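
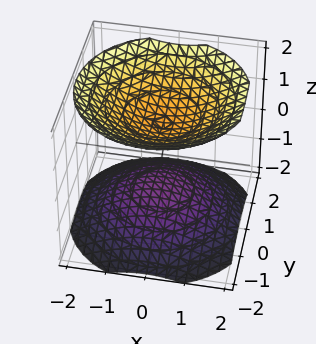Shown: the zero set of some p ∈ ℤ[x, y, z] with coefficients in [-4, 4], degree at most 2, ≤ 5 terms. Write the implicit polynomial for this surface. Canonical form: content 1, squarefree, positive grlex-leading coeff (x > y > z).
(a) I count 2 distinct pieces. They look like related sheets of one shape, so recover p as a whole.
(b) deg p = 2. No degree-1 surface has this shape.
(c) By symmetry, the z-axis is an axis of rotation, so x and y enter only as x² + y².
(d) Against the integer gridlines: it misses every integer gridline on the x-axis; no y-intercept at any integer in the box; among the integer gridlines, it crosses the z-axis at z ∈ {-1, 1}.
(e) Solving for integer coefficients yields p as stated.

2*x^2 + 2*y^2 - 3*z^2 + 3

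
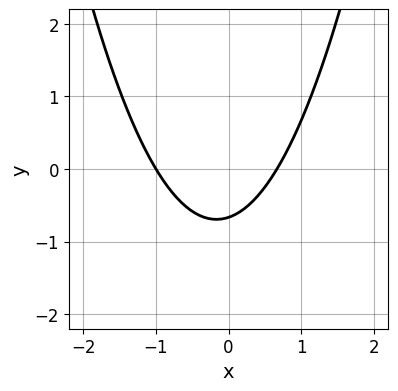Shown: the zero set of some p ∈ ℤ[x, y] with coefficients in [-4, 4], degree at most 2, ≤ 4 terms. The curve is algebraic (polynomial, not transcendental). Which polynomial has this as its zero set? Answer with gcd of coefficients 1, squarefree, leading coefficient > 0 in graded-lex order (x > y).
(a) The degree is 2 — the shape is more complex than any degree-1 curve.
(b) From the visible intercepts: one x-axis crossing is at x = -1.
(c) Assembling these constraints gives the stated polynomial.

3*x^2 + x - 3*y - 2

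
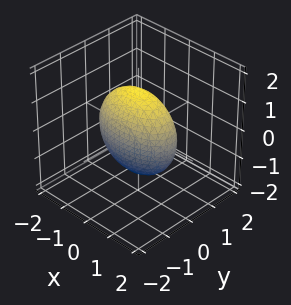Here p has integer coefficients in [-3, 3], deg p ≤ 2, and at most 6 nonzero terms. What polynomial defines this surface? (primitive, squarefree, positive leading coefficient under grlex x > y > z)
First, deg p = 2. A closed, bounded, convex surface; a quadric.
Next, symmetries: it's symmetric under z → −z, forcing even powers of z; the y ↦ −y reflection is a symmetry, so y appears only in even powers; the x ↦ −x reflection is a symmetry, so x appears only in even powers.
Finally, assembling these constraints gives the stated polynomial.

x^2 + 3*y^2 + z^2 - 2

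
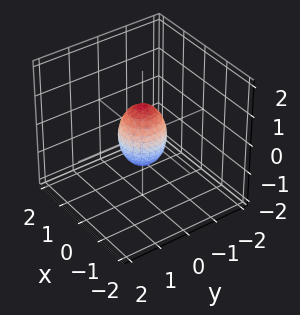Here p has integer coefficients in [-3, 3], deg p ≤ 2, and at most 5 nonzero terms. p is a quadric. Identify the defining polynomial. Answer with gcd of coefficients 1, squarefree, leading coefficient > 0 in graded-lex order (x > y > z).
2*x^2 + 2*y^2 + z^2 - 1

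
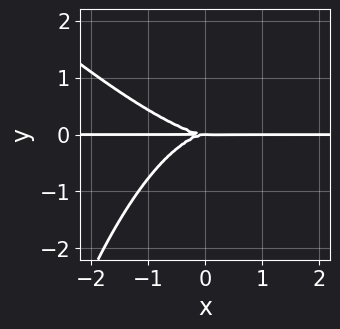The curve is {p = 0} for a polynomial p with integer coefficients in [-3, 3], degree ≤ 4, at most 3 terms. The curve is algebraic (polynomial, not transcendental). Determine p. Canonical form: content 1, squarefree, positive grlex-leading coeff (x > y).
x^3*y + x^2*y^2 + 3*y^3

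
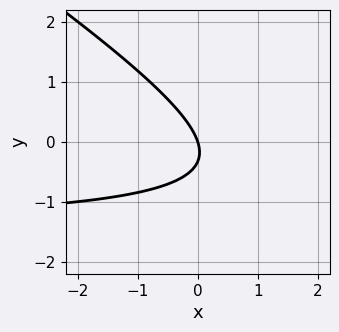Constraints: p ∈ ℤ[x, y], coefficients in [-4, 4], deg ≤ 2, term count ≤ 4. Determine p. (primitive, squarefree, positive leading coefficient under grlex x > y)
1. Degree: a generic line meets the curve in up to 2 points, so deg p = 2.
2. From the axis intercepts and sections: it meets the x-axis at x = 0 (among the integer gridlines); it crosses the y-axis at the gridline y = 0.
3. The integer polynomial consistent with all of this is the stated p.

2*x*y + 3*y^2 + 3*x + y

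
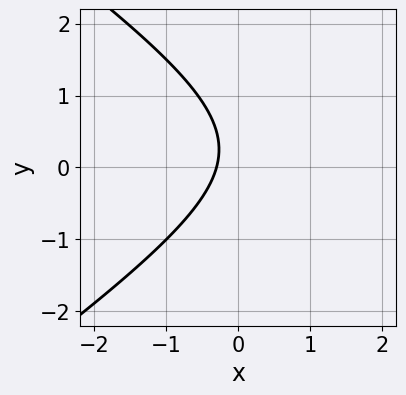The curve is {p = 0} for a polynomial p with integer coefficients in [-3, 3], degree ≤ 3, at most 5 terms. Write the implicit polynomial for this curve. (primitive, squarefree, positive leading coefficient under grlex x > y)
x^2 - 2*y^2 - 3*x + y - 1

First, deg p = 2.
Next, checking where it meets the axes: the curve avoids every integer y-axis point in the box.
Finally, assembling these constraints gives the stated polynomial.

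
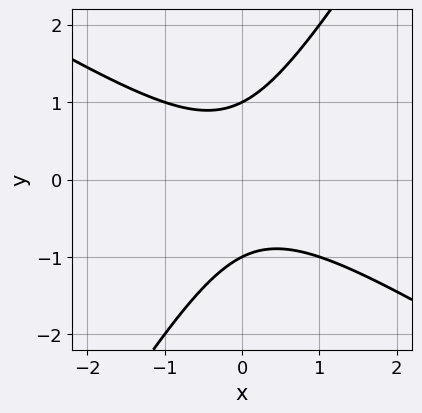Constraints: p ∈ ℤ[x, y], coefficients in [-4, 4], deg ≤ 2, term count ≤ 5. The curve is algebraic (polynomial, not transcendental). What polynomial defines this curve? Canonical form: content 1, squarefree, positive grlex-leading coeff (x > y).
x^2 + x*y - y^2 + 1

Degree: a generic line meets the curve in up to 2 points, so deg p = 2.
Against the integer gridlines: among the integer gridlines, it crosses the y-axis at y ∈ {-1, 1}; it misses every integer gridline on the x-axis.
Matching integer coefficients to the picture gives p.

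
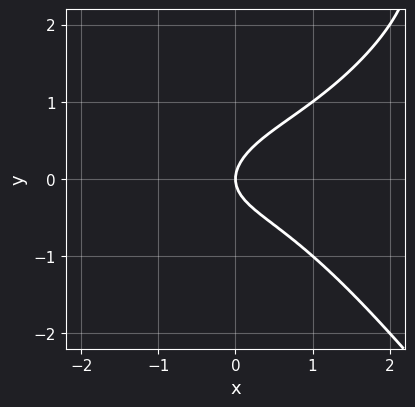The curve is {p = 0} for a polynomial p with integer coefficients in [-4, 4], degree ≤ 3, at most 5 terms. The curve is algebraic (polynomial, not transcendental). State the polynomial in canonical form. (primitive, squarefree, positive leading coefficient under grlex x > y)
1. Degree: no degree-2 curve has this shape, so deg p = 3.
2. Reading off the gridlines: it meets the x-axis at x = 0 (among the integer gridlines); one y-axis crossing is at y = 0.
3. Assembling these constraints gives the stated polynomial.

x^3 - x^2*y + y^3 - 3*y^2 + 2*x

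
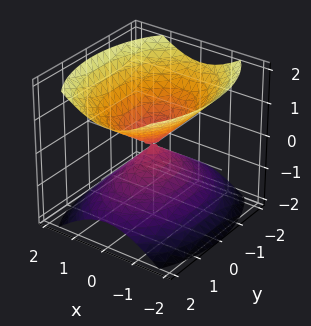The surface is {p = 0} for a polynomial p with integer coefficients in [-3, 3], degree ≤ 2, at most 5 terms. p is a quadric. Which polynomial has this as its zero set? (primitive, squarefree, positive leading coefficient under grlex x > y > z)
2*x^2 + y^2 - 2*z^2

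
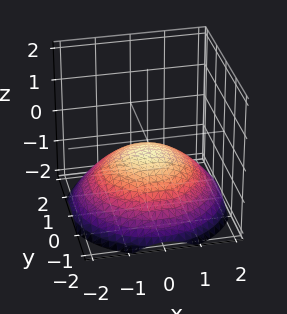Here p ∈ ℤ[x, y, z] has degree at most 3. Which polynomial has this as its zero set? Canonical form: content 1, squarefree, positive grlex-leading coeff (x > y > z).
The degree is 2 — a generic line meets the surface in up to 2 points.
Symmetries: every cross-section ⟂ z is a circle, so x, y appear only via x² + y².
Checking where it meets the axes: it misses every integer gridline on the y-axis; a circular section at z = -1 has radius between 1 and 2; it misses every integer gridline on the x-axis.
Together with the visible shape, these determine p as stated.

x^2 + y^2 + 3*z + 1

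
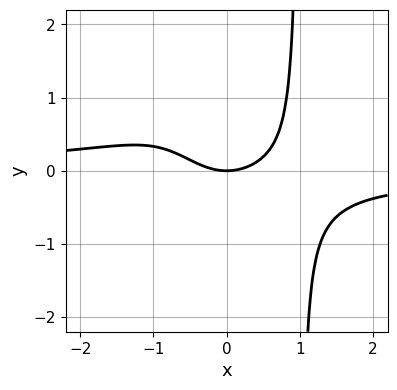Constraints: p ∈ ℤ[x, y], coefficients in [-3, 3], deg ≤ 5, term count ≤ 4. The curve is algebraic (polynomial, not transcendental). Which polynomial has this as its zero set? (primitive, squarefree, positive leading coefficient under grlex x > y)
3*x^3*y + 2*x^2 - 3*y

(a) The degree is 4 — a generic line meets the curve in up to 4 points.
(b) Reading off the gridlines: it meets the x-axis at x = 0 (among the integer gridlines); it meets the y-axis at y = 0 (among the integer gridlines).
(c) Together with the visible shape, these determine p as stated.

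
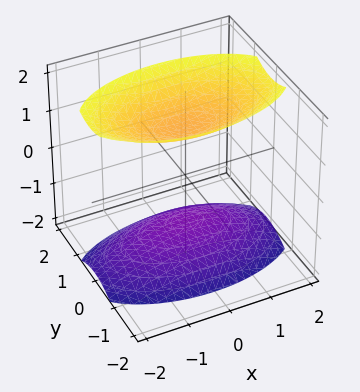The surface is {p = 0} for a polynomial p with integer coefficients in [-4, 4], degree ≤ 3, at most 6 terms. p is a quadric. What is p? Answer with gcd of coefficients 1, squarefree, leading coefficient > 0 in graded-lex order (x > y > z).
The picture has 2 separate pieces.
The degree is 2 — two separate bowl-shaped sheets opening away from each other; a quadric.
Symmetries: the y ↦ −y reflection is a symmetry, so y appears only in even powers; mirror symmetry z ↦ −z ⇒ only even powers of z; the x ↦ −x reflection is a symmetry, so x appears only in even powers.
From the axis intercepts and sections: no y-intercept at any integer in the box; no x-intercept at any integer in the box.
The integer polynomial consistent with all of this is the stated p.

x^2 + 3*y^2 - 2*z^2 + 3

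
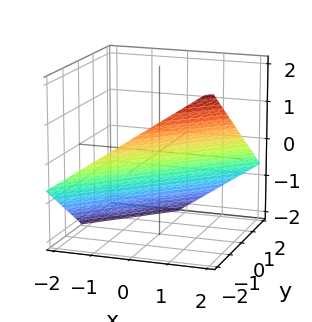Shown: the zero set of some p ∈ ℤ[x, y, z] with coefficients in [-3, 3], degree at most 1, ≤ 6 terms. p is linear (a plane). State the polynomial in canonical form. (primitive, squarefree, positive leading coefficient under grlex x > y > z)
2*x - 2*y - 3*z - 2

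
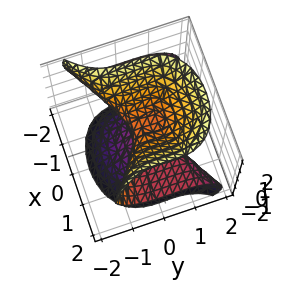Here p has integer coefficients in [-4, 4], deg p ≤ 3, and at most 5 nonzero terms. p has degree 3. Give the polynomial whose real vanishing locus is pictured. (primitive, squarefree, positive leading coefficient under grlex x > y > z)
Degree: the shape is more complex than any degree-2 surface, so deg p = 3.
From the visible intercepts: one z-axis crossing is at z = 0; the visible x-axis segment lies entirely on the surface; one y-axis crossing is at y = 0.
Matching integer coefficients to the picture gives p.

3*x^2*z + 3*y^3 - 2*z^3 - 2*y^2 + z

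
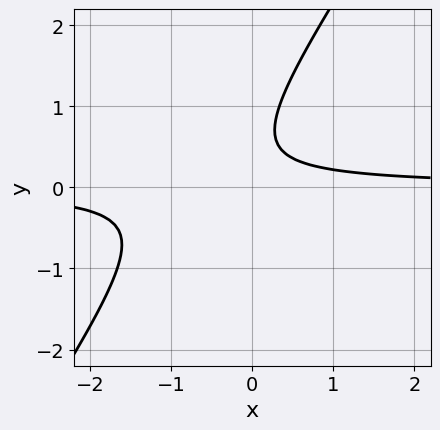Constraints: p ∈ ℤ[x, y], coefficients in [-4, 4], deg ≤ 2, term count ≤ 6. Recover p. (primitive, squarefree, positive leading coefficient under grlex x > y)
3*x*y - 2*y^2 + 2*y - 1

(a) deg p = 2. A generic line meets the curve in up to 2 points.
(b) Against the integer gridlines: no y-intercept at any integer in the box; no x-intercept at any integer in the box.
(c) Together with the visible shape, these determine p as stated.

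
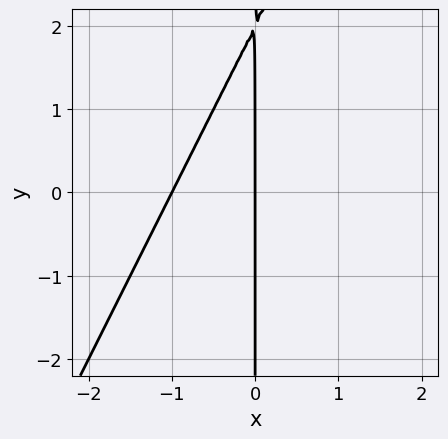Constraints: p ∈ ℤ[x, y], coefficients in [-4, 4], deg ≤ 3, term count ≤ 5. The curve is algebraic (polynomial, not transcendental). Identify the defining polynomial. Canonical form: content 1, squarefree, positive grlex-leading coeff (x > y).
2*x^2 - x*y + 2*x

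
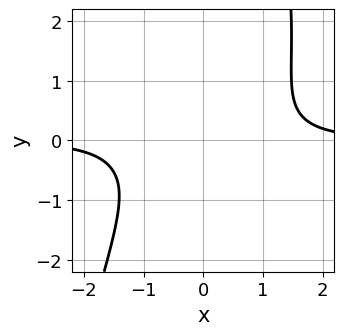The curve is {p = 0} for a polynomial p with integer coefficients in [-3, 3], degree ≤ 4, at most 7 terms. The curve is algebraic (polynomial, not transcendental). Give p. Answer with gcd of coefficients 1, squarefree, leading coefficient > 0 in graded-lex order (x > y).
Degree: the shape is more complex than any degree-3 curve, so deg p = 4.
Against the integer gridlines: the curve avoids every integer y-axis point in the box; it misses every integer gridline on the x-axis.
Matching integer coefficients to the picture gives p.

2*x^3*y - x*y^2 + y^3 - 3*y^2 - 3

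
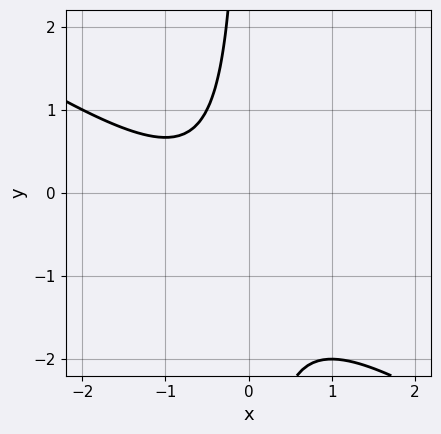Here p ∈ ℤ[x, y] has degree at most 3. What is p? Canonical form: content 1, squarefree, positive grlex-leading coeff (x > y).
2*x^2 + 3*x*y + 2*x + 2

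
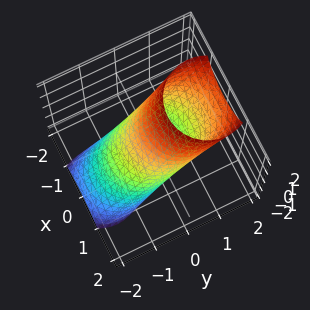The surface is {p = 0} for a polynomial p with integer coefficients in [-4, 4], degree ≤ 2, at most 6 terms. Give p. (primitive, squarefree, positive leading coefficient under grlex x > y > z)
2*x^2 + 2*y^2 - 3*y*z + z^2 - 2

deg p = 2. A generic line meets the surface in up to 2 points.
From the visible intercepts: among the integer gridlines, it crosses the y-axis at y ∈ {-1, 1}; among the integer gridlines, it crosses the x-axis at x ∈ {-1, 1}.
Solving for integer coefficients yields p as stated.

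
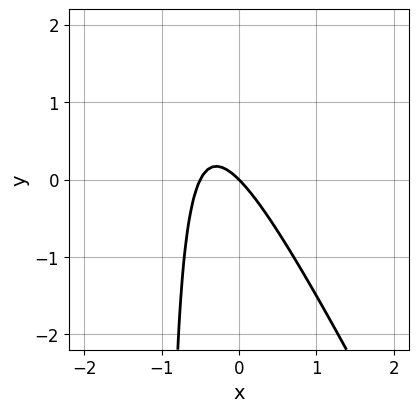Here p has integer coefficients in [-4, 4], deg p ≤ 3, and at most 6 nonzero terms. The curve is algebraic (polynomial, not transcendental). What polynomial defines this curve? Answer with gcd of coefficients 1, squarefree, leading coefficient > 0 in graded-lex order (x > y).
First, the degree is 2 — the shape is more complex than any degree-1 curve.
Then, against the integer gridlines: it meets the y-axis at y = 0 (among the integer gridlines); one x-axis crossing is at x = 0.
Finally, these observations pin down the coefficients.

2*x^2 + x*y + x + y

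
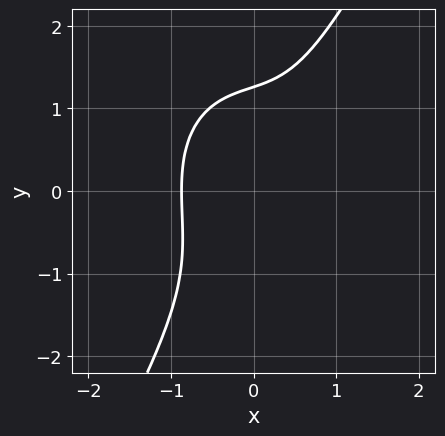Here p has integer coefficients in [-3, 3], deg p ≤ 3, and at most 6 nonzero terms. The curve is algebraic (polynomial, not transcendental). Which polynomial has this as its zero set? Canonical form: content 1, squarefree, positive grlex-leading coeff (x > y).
3*x^3 + x*y^2 - y^3 + 2

1. The degree is 3 — a generic line meets the curve in up to 3 points.
2. Matching integer coefficients to the picture gives p.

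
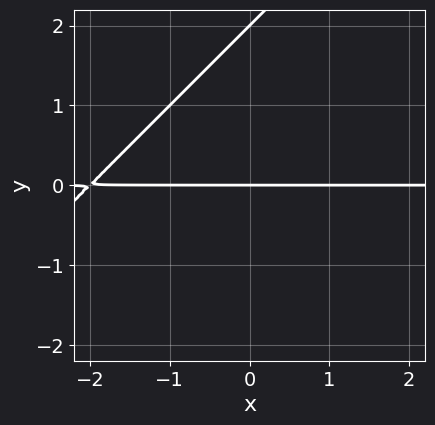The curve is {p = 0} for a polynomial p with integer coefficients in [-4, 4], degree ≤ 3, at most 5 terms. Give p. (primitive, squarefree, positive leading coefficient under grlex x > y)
x*y - y^2 + 2*y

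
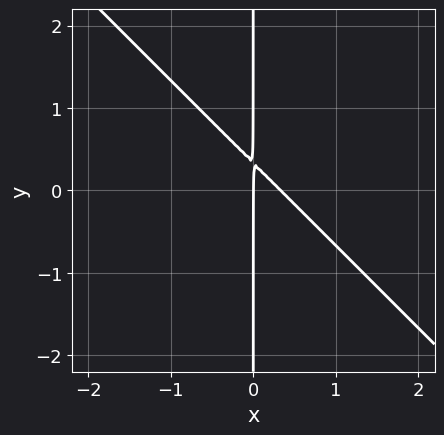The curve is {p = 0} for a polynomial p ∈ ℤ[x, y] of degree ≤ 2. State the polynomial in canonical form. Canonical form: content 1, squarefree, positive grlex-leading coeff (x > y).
(a) The degree is 2 — a generic line meets the curve in up to 2 points.
(b) Reading off the gridlines: every point of the y-axis in the box is on the curve; one x-axis crossing is at x = 0.
(c) Assembling these constraints gives the stated polynomial.

3*x^2 + 3*x*y - x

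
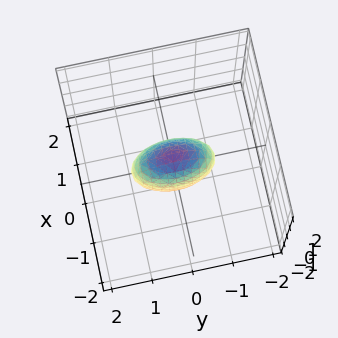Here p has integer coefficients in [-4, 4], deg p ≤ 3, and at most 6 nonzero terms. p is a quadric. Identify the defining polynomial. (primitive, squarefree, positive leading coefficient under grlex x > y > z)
3*x^2 + y^2 + z^2 - 1

The degree is 2 — a closed, bounded, convex surface; a quadric.
Symmetries: mirror symmetry y ↦ −y ⇒ only even powers of y; it's symmetric under x → −x, forcing even powers of x; mirror symmetry z ↦ −z ⇒ only even powers of z.
Reading off the gridlines: among the integer gridlines, it crosses the z-axis at z ∈ {-1, 1}; among the integer gridlines, it crosses the y-axis at y ∈ {-1, 1}.
These observations pin down the coefficients.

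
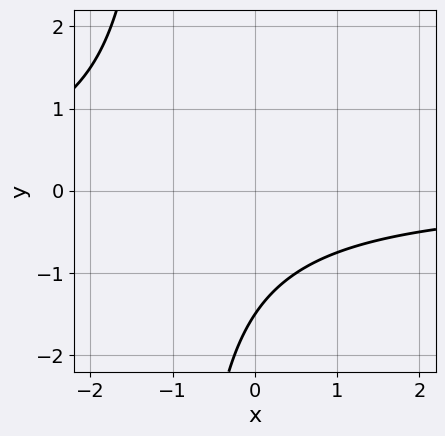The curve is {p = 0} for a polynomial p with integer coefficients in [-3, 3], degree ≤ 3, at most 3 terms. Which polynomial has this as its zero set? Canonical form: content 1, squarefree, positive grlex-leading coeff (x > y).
2*x*y + 2*y + 3

Degree: a generic line meets the curve in up to 2 points, so deg p = 2.
Against the integer gridlines: it misses every integer gridline on the x-axis.
Putting this together gives p.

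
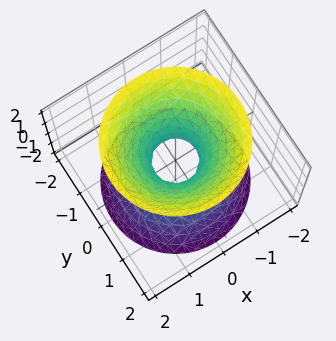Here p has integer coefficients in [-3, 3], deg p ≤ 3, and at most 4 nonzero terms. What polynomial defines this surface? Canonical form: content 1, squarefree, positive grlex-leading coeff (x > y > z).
3*x^2 + 3*y^2 - 2*z^2 - 1

deg p = 2. One connected sheet with a waist; a quadric.
Symmetries: it's symmetric under z → −z, forcing even powers of z; the z-axis is an axis of rotation, so x and y enter only as x² + y².
Reading off the gridlines: the surface avoids every integer z-axis point in the box; a circular section at z = 2 has radius between 1 and 2.
These observations pin down the coefficients.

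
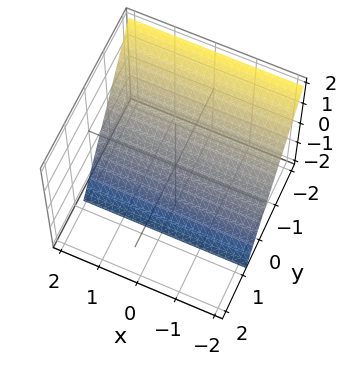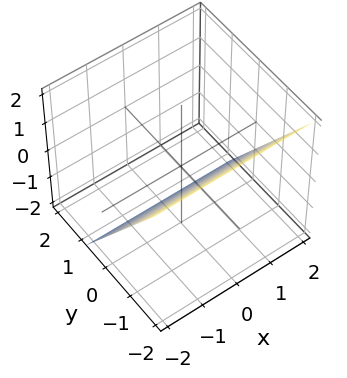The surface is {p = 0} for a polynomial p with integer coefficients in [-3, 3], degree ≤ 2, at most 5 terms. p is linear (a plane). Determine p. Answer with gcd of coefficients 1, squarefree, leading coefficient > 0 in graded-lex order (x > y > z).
3*y + 2*z + 2

First, the degree is 1 — every cross-section is a straight line — this is a plane.
Then, from the visible intercepts: it crosses the z-axis at the gridline z = -1; the surface avoids every integer x-axis point in the box.
Finally, putting this together gives p.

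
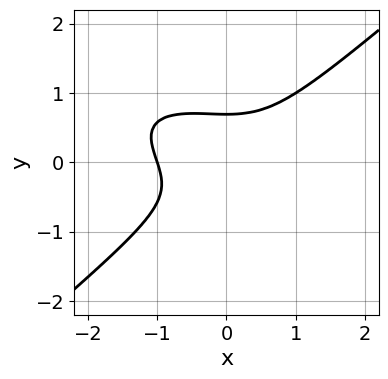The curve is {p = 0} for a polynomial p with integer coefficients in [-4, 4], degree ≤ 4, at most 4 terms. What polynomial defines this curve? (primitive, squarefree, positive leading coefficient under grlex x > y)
x^3 + x^2*y - 3*y^3 + 1

1. Degree: a generic line meets the curve in up to 3 points, so deg p = 3.
2. Checking where it meets the axes: one x-axis crossing is at x = -1.
3. The integer polynomial consistent with all of this is the stated p.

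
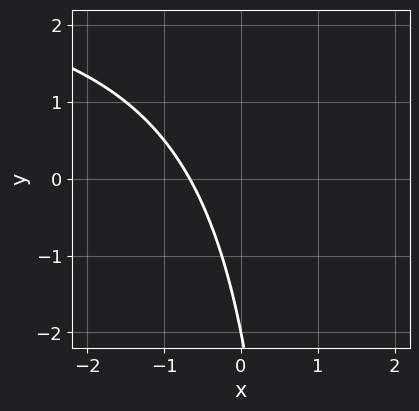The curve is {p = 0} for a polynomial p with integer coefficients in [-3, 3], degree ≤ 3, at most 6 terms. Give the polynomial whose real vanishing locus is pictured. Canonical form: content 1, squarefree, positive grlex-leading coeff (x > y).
deg p = 2. The shape is more complex than any degree-1 curve.
Observable constraints: one y-axis crossing is at y = -2.
Assembling these constraints gives the stated polynomial.

x*y - 3*x - y - 2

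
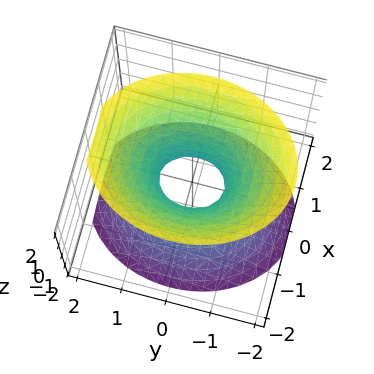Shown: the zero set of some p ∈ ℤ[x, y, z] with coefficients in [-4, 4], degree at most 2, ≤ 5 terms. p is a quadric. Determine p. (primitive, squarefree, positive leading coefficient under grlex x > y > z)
3*x^2 + 2*y^2 - 2*z^2 - 1

1. The degree is 2 — one connected sheet with a waist; a quadric.
2. Symmetries: it's symmetric under y → −y, forcing even powers of y; the x ↦ −x reflection is a symmetry, so x appears only in even powers; it's symmetric under z → −z, forcing even powers of z.
3. Reading off the gridlines: the surface avoids every integer z-axis point in the box.
4. Fitting integer coefficients to these (and the overall shape) gives p.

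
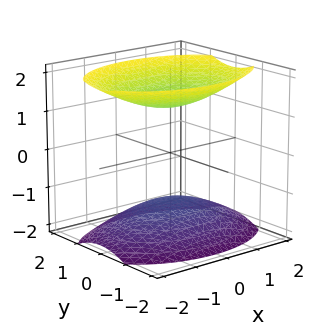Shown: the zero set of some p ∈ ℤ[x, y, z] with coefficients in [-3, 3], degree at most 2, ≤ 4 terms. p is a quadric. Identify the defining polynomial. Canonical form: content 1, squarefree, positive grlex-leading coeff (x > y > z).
There are 2 components.
The degree is 2 — two sheets facing apart; a quadric.
Symmetries: the x ↦ −x reflection is a symmetry, so x appears only in even powers; it's symmetric under y → −y, forcing even powers of y; the z ↦ −z reflection is a symmetry, so z appears only in even powers.
Against the integer gridlines: the surface avoids every integer x-axis point in the box; the surface avoids every integer y-axis point in the box.
Matching integer coefficients to the picture gives p.

x^2 + 2*y^2 - 2*z^2 + 3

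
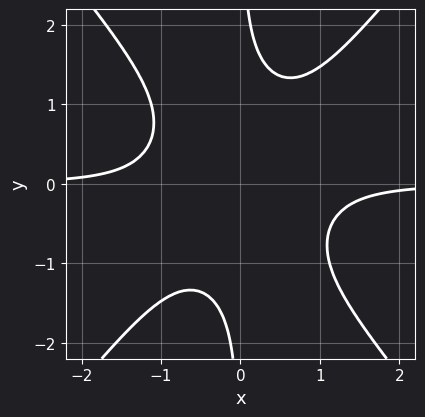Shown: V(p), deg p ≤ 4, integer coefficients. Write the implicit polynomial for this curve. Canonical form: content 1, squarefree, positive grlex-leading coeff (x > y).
Degree: the shape is more complex than any degree-3 curve, so deg p = 4.
Checking where it meets the axes: it misses every integer gridline on the y-axis; it misses every integer gridline on the x-axis.
Assembling these constraints gives the stated polynomial.

3*x^3*y - 2*x*y^3 + 2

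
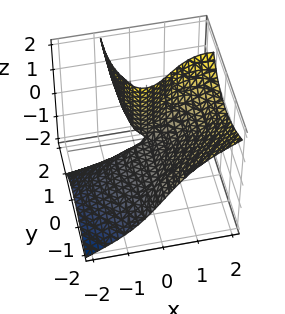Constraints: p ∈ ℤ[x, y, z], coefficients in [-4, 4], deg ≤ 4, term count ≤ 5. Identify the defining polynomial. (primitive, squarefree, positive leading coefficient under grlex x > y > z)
First, degree: a generic line meets the surface in up to 3 points, so deg p = 3.
Next, against the integer gridlines: every point of the z-axis in the box is on the surface; the visible y-axis segment lies entirely on the surface.
Finally, fitting integer coefficients to these (and the overall shape) gives p.

2*x^3 - 3*x^2*z + 2*x*y^2 + 3*y*z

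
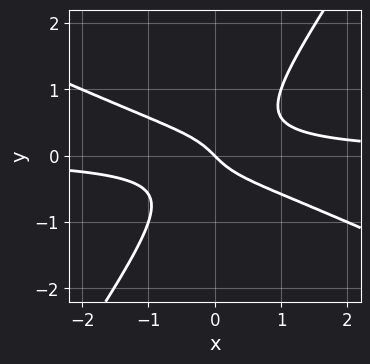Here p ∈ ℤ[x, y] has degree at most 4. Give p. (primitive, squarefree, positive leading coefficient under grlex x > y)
2*x^2*y + 3*x*y^2 - 3*y^3 - x - y

1. deg p = 3. The shape is more complex than any degree-2 curve.
2. Reading off the gridlines: it crosses the y-axis at the gridline y = 0; it crosses the x-axis at the gridline x = 0.
3. These observations pin down the coefficients.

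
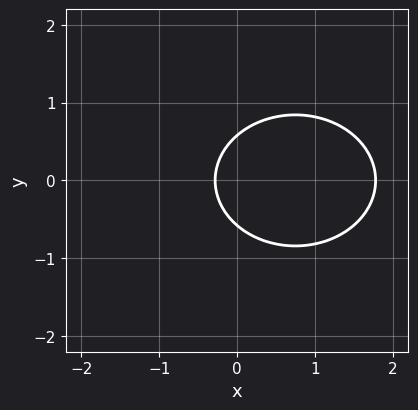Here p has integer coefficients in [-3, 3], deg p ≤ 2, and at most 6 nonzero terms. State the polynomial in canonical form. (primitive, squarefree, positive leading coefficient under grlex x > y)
1. The degree is 2 — no degree-1 curve has this shape.
2. Symmetries: the y ↦ −y reflection is a symmetry, so y appears only in even powers.
3. Solving for integer coefficients yields p as stated.

2*x^2 + 3*y^2 - 3*x - 1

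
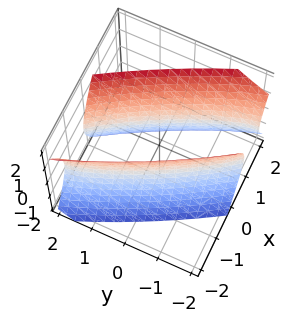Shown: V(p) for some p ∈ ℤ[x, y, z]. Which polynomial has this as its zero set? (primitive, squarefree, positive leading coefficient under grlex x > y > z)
First, the picture has 2 separate pieces. They look like related sheets of one shape, so recover p as a whole.
Next, deg p = 2. The shape is more complex than any degree-1 surface.
Next, reading off the gridlines: no z-intercept at any integer in the box.
Finally, matching integer coefficients to the picture gives p.

3*x^2 + 3*x*y + y^2 - z^2 - 2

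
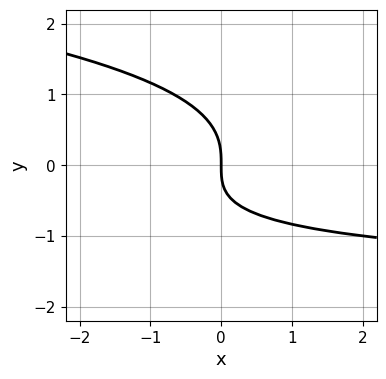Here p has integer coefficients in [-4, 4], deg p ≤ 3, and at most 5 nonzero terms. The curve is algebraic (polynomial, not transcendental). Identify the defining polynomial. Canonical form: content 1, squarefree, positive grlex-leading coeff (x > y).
(a) Degree: a generic line meets the curve in up to 3 points, so deg p = 3.
(b) From the axis intercepts and sections: one x-axis crossing is at x = 0; it meets the y-axis at y = 0 (among the integer gridlines).
(c) Fitting integer coefficients to these (and the overall shape) gives p.

2*y^3 + x*y + 2*x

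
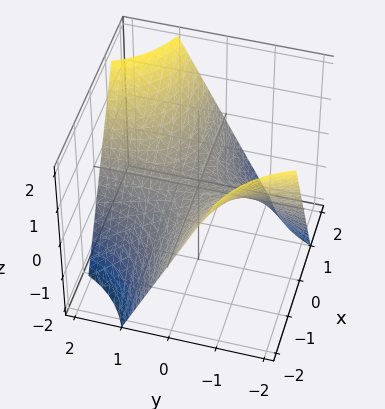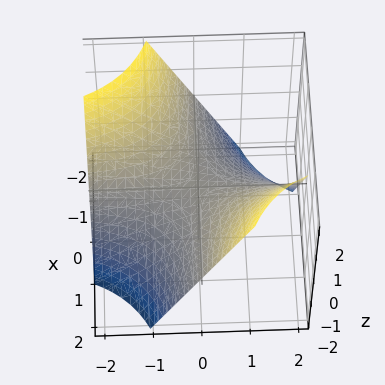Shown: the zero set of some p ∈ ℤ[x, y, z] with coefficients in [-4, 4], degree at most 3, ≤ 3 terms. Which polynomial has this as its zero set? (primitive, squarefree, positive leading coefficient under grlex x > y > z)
First, deg p = 2. A hyperbolic paraboloid; a quadric.
Next, checking where it meets the axes: the visible x-axis segment lies entirely on the surface; it crosses the z-axis at the gridline z = 0; every point of the y-axis in the box is on the surface.
Finally, matching integer coefficients to the picture gives p.

x*y - z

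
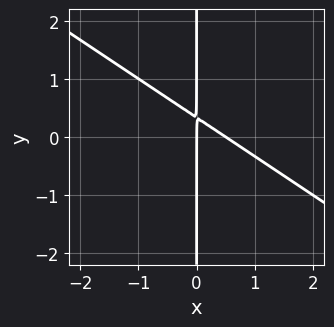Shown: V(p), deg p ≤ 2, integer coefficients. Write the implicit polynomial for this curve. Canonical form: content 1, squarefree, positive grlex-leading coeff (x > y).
2*x^2 + 3*x*y - x

First, the degree is 2 — no degree-1 curve has this shape.
Next, from the visible intercepts: it crosses the x-axis at the gridline x = 0; every point of the y-axis in the box is on the curve.
Finally, fitting integer coefficients to these (and the overall shape) gives p.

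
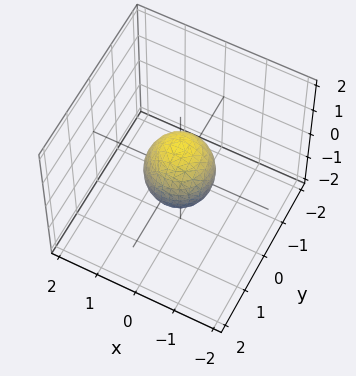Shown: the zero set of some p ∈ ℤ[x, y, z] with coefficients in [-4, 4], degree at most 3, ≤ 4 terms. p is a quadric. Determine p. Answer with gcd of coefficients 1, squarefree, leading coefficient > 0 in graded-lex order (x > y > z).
(a) deg p = 2. A closed, bounded, convex surface; a quadric.
(b) Symmetry: the z-axis is an axis of rotation, so x and y enter only as x² + y²; mirror symmetry z ↦ −z ⇒ only even powers of z.
(c) Checking where it meets the axes: a circular section at z = 0 has radius between 0 and 1; the z-axis gridline crossings are at z ∈ {-1, 1}.
(d) These observations pin down the coefficients.

3*x^2 + 3*y^2 + 2*z^2 - 2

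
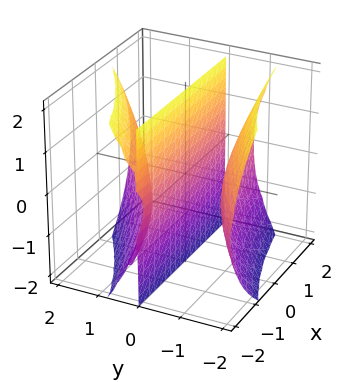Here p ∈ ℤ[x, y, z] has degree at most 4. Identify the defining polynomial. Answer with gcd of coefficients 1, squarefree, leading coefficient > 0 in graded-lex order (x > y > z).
2*x*y^2 - 2*y^3 + y*z^2 + x*y + 2*y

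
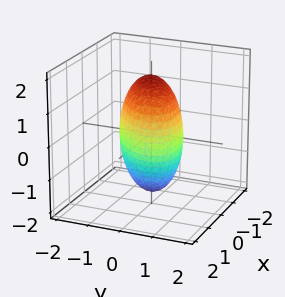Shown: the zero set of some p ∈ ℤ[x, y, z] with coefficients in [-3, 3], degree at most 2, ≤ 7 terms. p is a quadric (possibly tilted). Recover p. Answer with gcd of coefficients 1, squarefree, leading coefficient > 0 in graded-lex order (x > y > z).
First, the degree is 2 — the shape is more complex than any degree-1 surface.
Next, from the visible intercepts: among the integer gridlines, it crosses the y-axis at y ∈ {-1, 1}.
Finally, fitting integer coefficients to these (and the overall shape) gives p.

2*x^2 - 2*x*y + 3*y^2 + z^2 - 3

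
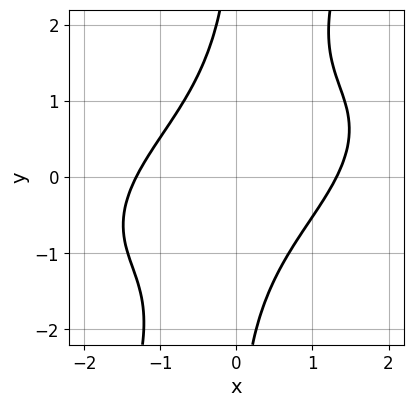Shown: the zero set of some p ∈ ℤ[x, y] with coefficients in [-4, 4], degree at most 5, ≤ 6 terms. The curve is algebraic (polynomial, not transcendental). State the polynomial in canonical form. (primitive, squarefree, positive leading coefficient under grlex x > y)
First, the degree is 4 — the shape is more complex than any degree-3 curve.
Next, from the axis intercepts and sections: no y-intercept at any integer in the box.
Finally, putting this together gives p.

x^4 - 2*x^3*y + 3*x^2*y^2 - x*y^3 - 3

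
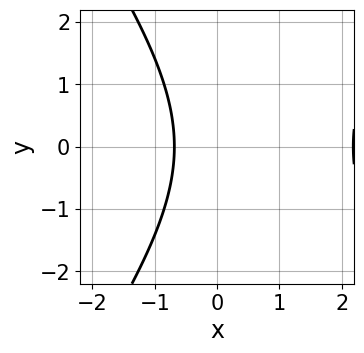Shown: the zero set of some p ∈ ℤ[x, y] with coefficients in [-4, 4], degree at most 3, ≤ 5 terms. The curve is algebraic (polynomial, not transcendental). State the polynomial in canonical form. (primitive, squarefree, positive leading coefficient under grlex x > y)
2*x^2 - y^2 - 3*x - 3

1. deg p = 2. The shape is more complex than any degree-1 curve.
2. Symmetries: it's symmetric under y → −y, forcing even powers of y.
3. Checking where it meets the axes: it misses every integer gridline on the y-axis.
4. The integer polynomial consistent with all of this is the stated p.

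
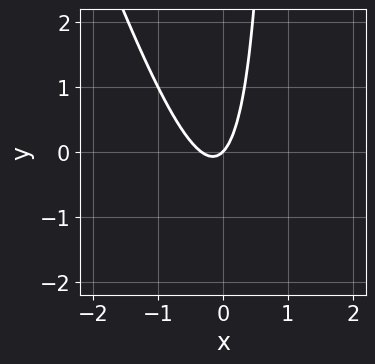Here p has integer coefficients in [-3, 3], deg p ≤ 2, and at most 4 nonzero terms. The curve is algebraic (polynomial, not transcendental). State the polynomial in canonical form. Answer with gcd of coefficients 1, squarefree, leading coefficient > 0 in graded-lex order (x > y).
1. deg p = 2. The shape is more complex than any degree-1 curve.
2. Reading off the gridlines: one y-axis crossing is at y = 0; one x-axis crossing is at x = 0.
3. The integer polynomial consistent with all of this is the stated p.

3*x^2 + x*y + x - y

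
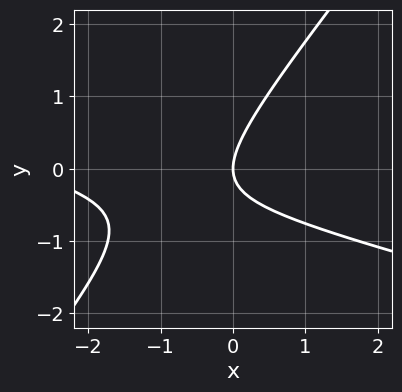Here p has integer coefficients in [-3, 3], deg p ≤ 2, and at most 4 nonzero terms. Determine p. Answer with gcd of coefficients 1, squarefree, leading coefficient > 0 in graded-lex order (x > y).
x^2 + 3*x*y - 3*y^2 + 3*x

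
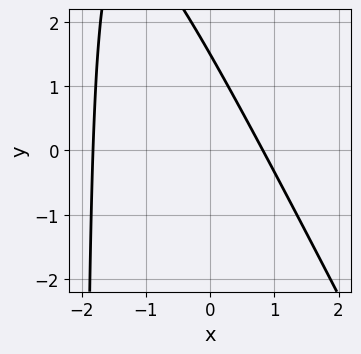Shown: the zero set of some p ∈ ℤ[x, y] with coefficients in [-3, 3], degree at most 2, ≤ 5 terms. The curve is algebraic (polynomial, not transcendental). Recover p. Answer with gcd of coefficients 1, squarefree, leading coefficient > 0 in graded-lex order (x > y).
(a) Degree: no degree-1 curve has this shape, so deg p = 2.
(b) Matching integer coefficients to the picture gives p.

2*x^2 + x*y + 2*x + 2*y - 3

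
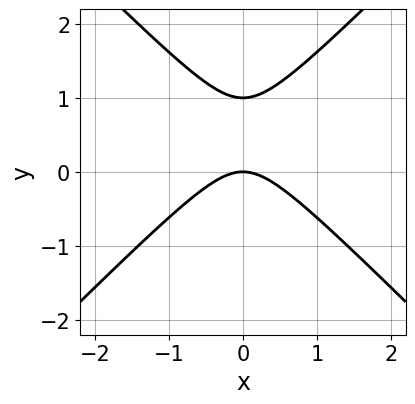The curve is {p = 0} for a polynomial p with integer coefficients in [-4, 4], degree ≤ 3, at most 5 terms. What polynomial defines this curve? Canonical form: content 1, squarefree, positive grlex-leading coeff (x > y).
x^2 - y^2 + y

1. Degree: the shape is more complex than any degree-1 curve, so deg p = 2.
2. Symmetries: mirror symmetry x ↦ −x ⇒ only even powers of x.
3. From the axis intercepts and sections: among the integer gridlines, it crosses the y-axis at y ∈ {0, 1}; it meets the x-axis at x = 0 (among the integer gridlines).
4. These observations pin down the coefficients.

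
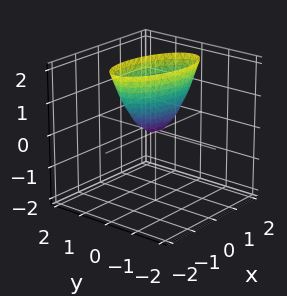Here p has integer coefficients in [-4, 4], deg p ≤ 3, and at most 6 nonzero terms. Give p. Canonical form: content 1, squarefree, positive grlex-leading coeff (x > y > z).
x^2 + x*y + 3*y^2 - z

First, deg p = 2. A generic line meets the surface in up to 2 points.
Then, from the axis intercepts and sections: it crosses the z-axis at the gridline z = 0; it meets the y-axis at y = 0 (among the integer gridlines); one x-axis crossing is at x = 0.
Finally, together with the visible shape, these determine p as stated.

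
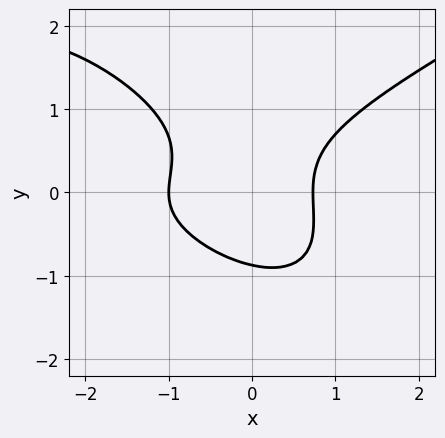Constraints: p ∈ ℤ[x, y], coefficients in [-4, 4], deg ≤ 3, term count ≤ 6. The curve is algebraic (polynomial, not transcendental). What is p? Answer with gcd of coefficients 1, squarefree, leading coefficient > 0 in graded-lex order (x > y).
x^3 - 2*x*y^2 - 3*y^3 + 3*x^2 - 2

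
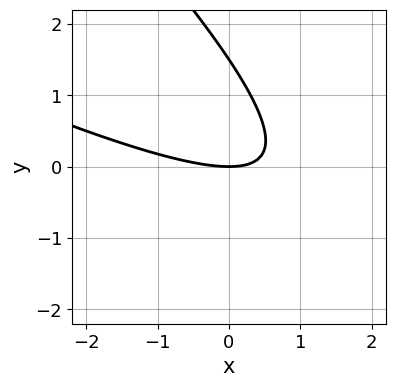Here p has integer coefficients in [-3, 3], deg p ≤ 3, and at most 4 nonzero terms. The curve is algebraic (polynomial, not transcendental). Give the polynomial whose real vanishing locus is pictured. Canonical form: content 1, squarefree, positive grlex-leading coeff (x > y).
x^2 + 3*x*y + 2*y^2 - 3*y

1. deg p = 2. No degree-1 curve has this shape.
2. Checking where it meets the axes: it meets the y-axis at y = 0 (among the integer gridlines); it meets the x-axis at x = 0 (among the integer gridlines).
3. Together with the visible shape, these determine p as stated.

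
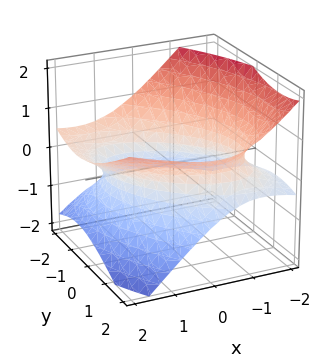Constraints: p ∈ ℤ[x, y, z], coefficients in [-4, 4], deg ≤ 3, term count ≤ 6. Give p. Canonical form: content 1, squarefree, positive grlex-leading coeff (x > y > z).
The degree is 2 — no degree-1 surface has this shape.
Checking where it meets the axes: the surface avoids every integer z-axis point in the box.
The integer polynomial consistent with all of this is the stated p.

x^2 + x*y - 2*x*z + y^2 - 3*z^2 - 2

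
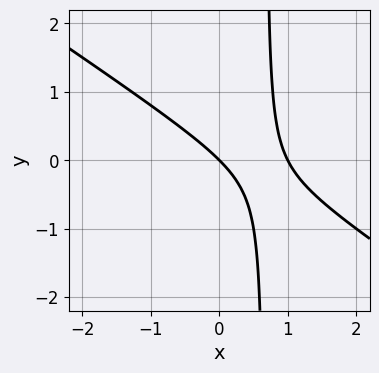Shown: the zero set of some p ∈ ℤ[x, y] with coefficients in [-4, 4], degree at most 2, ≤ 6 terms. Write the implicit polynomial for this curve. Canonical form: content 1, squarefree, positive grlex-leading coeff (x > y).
Degree: no degree-1 curve has this shape, so deg p = 2.
From the visible intercepts: it meets the y-axis at y = 0 (among the integer gridlines); among the integer gridlines, it crosses the x-axis at x ∈ {0, 1}.
Fitting integer coefficients to these (and the overall shape) gives p.

2*x^2 + 3*x*y - 2*x - 2*y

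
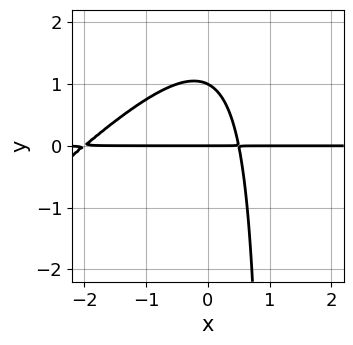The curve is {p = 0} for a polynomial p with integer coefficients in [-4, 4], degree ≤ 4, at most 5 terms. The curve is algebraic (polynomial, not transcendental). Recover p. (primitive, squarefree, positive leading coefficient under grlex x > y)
2*x^2*y - 2*x*y^2 + 3*x*y + 2*y^2 - 2*y

(a) The degree is 3 — a generic line meets the curve in up to 3 points.
(b) From the visible intercepts: every point of the x-axis in the box is on the curve; the y-axis gridline crossings are at y ∈ {0, 1}.
(c) Matching integer coefficients to the picture gives p.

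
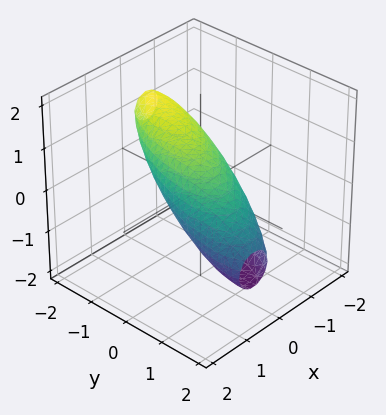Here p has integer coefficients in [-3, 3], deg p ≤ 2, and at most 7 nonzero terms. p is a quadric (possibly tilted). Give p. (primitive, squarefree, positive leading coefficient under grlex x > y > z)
The degree is 2 — a generic line meets the surface in up to 2 points.
Putting this together gives p.

3*x^2 - 2*x*y + y^2 + 2*y*z + 3*z^2 - 2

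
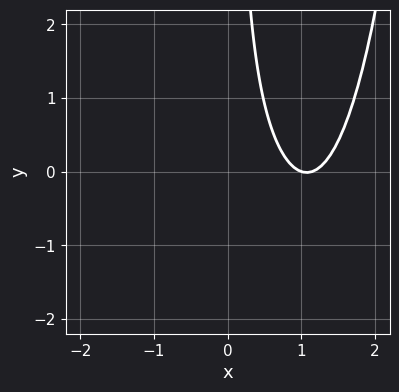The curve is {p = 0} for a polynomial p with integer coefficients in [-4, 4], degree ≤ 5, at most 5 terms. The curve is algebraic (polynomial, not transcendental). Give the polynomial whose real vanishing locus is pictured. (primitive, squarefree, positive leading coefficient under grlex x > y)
deg p = 4. A generic line meets the curve in up to 4 points.
From the visible intercepts: it crosses the x-axis at the gridline x = 1; no y-intercept at any integer in the box.
Putting this together gives p.

2*x^4 - 2*x^3 - 3*x*y - 3*x + 3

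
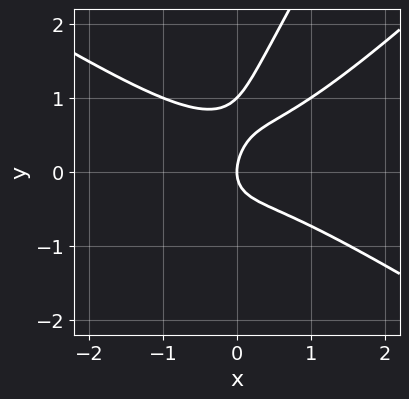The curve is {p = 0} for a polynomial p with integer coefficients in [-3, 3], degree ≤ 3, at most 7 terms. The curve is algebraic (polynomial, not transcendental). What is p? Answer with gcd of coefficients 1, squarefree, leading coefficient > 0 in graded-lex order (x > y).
deg p = 3. No degree-2 curve has this shape.
Checking where it meets the axes: it meets the x-axis at x = 0 (among the integer gridlines); the y-axis gridline crossings are at y ∈ {0, 1}.
These observations pin down the coefficients.

x^3 - 2*x*y^2 + y^3 - y^2 + x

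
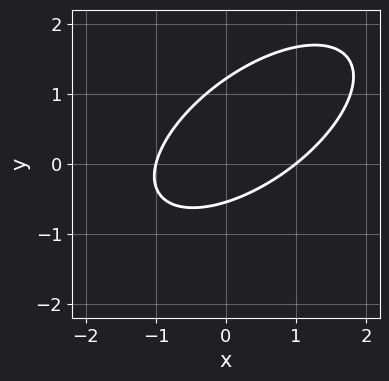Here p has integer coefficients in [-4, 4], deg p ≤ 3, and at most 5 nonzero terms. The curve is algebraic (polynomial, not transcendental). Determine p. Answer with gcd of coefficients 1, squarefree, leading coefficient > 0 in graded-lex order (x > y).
First, degree: the shape is more complex than any degree-1 curve, so deg p = 2.
Next, checking where it meets the axes: among the integer gridlines, it crosses the x-axis at x ∈ {-1, 1}.
Finally, the integer polynomial consistent with all of this is the stated p.

2*x^2 - 3*x*y + 3*y^2 - 2*y - 2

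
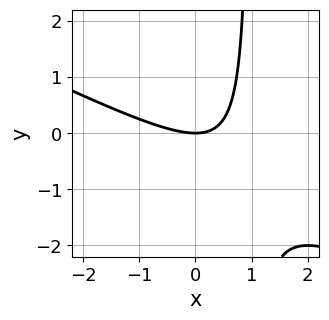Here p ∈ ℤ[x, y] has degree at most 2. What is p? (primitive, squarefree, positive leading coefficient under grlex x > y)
x^2 + 2*x*y - 2*y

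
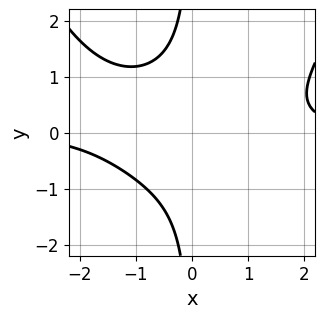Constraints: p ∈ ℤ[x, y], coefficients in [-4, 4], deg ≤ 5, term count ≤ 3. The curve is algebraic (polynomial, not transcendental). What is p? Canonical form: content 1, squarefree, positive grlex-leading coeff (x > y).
x^3*y - 3*x*y^2 - 3

1. The degree is 4 — no degree-3 curve has this shape.
2. Observable constraints: it misses every integer gridline on the x-axis; no y-intercept at any integer in the box.
3. These observations pin down the coefficients.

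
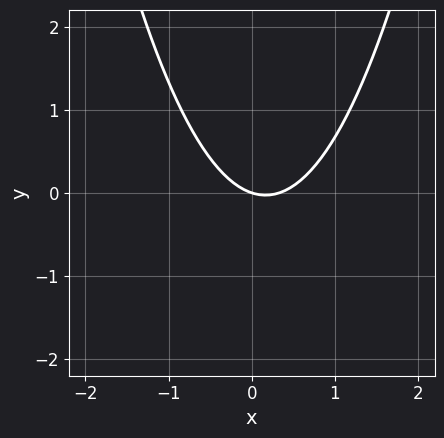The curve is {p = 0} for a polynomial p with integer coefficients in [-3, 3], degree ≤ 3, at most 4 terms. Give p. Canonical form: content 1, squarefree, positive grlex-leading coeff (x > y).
1. Degree: a generic line meets the curve in up to 2 points, so deg p = 2.
2. Against the integer gridlines: it crosses the x-axis at the gridline x = 0; it crosses the y-axis at the gridline y = 0.
3. Together with the visible shape, these determine p as stated.

3*x^2 - x - 3*y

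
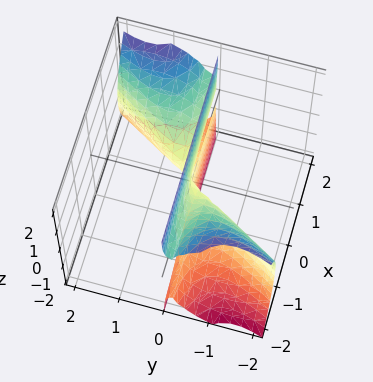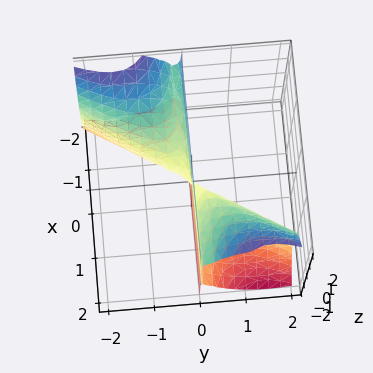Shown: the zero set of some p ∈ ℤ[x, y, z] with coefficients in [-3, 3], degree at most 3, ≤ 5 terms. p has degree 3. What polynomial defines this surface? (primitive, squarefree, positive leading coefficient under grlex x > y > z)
3*x*y^2 - 2*y^3 - y*z^2

(a) The degree is 3 — a generic line meets the surface in up to 3 points.
(b) Observable constraints: every point of the z-axis in the box is on the surface; the visible x-axis segment lies entirely on the surface.
(c) The integer polynomial consistent with all of this is the stated p.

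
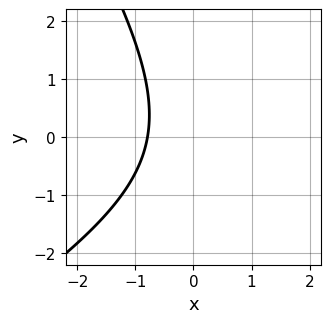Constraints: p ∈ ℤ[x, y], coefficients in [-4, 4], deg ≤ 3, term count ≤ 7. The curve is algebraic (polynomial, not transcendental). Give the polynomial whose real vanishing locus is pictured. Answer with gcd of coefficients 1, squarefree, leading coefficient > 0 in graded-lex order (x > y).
x^2 - x*y - y^2 - 3*x - 3

The degree is 2 — no degree-1 curve has this shape.
From the visible intercepts: no y-intercept at any integer in the box.
Solving for integer coefficients yields p as stated.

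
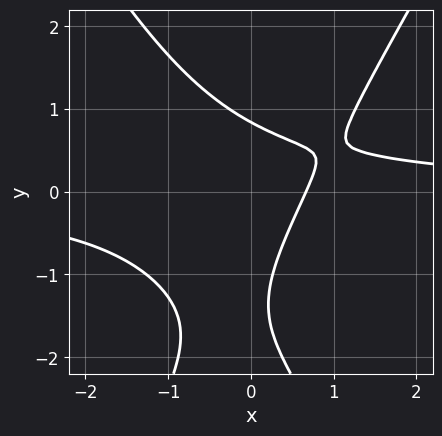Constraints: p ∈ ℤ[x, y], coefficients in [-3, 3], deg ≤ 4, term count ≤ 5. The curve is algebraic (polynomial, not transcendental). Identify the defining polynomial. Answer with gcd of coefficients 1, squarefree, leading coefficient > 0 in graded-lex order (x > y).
1. The degree is 3 — no degree-2 curve has this shape.
2. Solving for integer coefficients yields p as stated.

3*x^2*y - y^3 - 2*y^2 - 3*x + 2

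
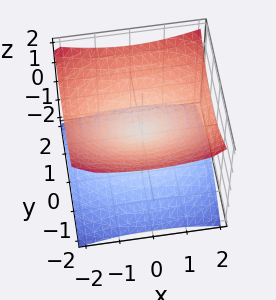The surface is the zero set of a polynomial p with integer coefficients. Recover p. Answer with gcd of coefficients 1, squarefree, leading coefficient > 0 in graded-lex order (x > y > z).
x^2 + 2*y^2 - 3*z^2

First, the degree is 2 — two nappes meeting at a single point; a quadric.
Then, symmetries: it's symmetric under z → −z, forcing even powers of z; the y ↦ −y reflection is a symmetry, so y appears only in even powers; it's symmetric under x → −x, forcing even powers of x.
Next, reading off the gridlines: it meets the x-axis at x = 0 (among the integer gridlines); one z-axis crossing is at z = 0.
Finally, assembling these constraints gives the stated polynomial.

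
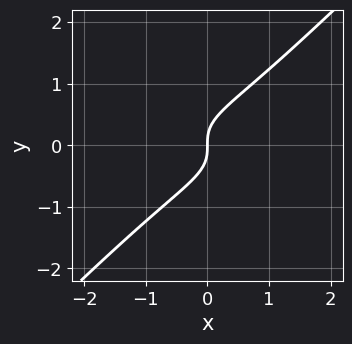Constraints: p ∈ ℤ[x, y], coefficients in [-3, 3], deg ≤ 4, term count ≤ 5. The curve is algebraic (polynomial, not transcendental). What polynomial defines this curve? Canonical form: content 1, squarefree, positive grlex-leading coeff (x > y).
x^2*y + x*y^2 - 2*y^3 + x

(a) deg p = 3. No degree-2 curve has this shape.
(b) From the visible intercepts: it meets the y-axis at y = 0 (among the integer gridlines); it crosses the x-axis at the gridline x = 0.
(c) Solving for integer coefficients yields p as stated.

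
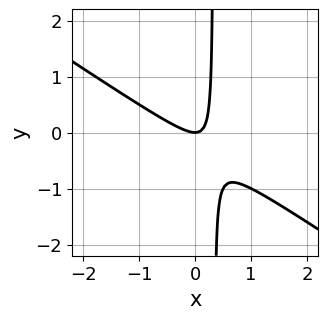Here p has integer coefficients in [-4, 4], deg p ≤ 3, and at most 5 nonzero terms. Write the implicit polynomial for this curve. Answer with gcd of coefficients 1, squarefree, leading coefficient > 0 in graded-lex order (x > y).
2*x^2 + 3*x*y - y

First, deg p = 2. A generic line meets the curve in up to 2 points.
Then, reading off the gridlines: it meets the y-axis at y = 0 (among the integer gridlines); one x-axis crossing is at x = 0.
Finally, putting this together gives p.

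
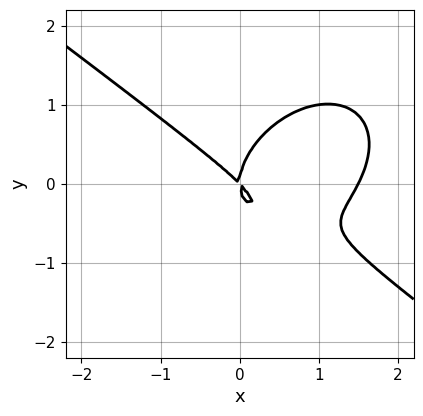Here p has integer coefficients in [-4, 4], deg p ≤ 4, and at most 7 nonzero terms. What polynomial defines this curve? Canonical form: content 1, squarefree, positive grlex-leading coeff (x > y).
1. The degree is 3 — the shape is more complex than any degree-2 curve.
2. Checking where it meets the axes: it meets the x-axis at x = 0 (among the integer gridlines); it crosses the y-axis at the gridline y = 0.
3. Putting this together gives p.

2*x^3 + x^2*y + 3*y^3 - 3*x^2 - 3*x*y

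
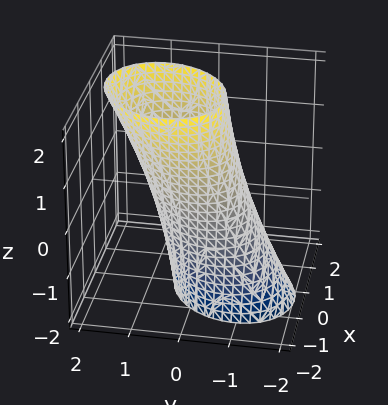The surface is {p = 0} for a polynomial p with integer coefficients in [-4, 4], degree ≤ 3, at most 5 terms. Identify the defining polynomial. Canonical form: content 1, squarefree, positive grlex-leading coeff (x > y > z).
First, deg p = 2.
Next, against the integer gridlines: among the integer gridlines, it crosses the y-axis at y ∈ {-1, 1}; the x-axis gridline crossings are at x ∈ {-1, 1}; no z-intercept at any integer in the box.
Finally, matching integer coefficients to the picture gives p.

3*x^2 - x*y + 3*y^2 - 2*y*z - 3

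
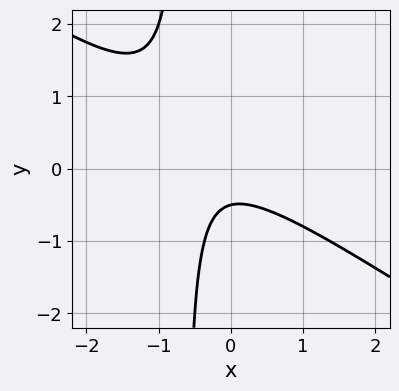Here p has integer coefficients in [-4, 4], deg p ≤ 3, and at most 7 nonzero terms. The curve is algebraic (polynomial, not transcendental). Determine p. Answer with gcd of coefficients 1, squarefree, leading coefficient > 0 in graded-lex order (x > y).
deg p = 2. No degree-1 curve has this shape.
From the axis intercepts and sections: no x-intercept at any integer in the box.
The integer polynomial consistent with all of this is the stated p.

2*x^2 + 3*x*y + x + 2*y + 1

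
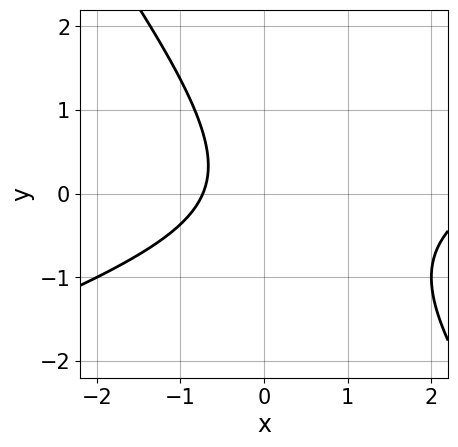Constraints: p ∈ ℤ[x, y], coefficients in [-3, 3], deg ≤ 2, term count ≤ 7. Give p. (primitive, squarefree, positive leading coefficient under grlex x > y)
x^2 - 2*x*y - 2*y^2 - 2*x - 2

1. The degree is 2 — a generic line meets the curve in up to 2 points.
2. Checking where it meets the axes: the curve avoids every integer y-axis point in the box.
3. These observations pin down the coefficients.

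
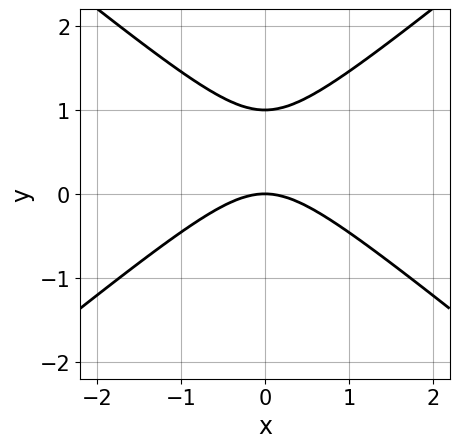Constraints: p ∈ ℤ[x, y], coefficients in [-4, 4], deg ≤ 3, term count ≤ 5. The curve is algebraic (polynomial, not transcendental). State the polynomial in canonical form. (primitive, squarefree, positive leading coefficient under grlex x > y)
(a) The degree is 2 — no degree-1 curve has this shape.
(b) Symmetries: it's symmetric under x → −x, forcing even powers of x.
(c) Against the integer gridlines: it crosses the x-axis at the gridline x = 0; the y-axis gridline crossings are at y ∈ {0, 1}.
(d) Putting this together gives p.

2*x^2 - 3*y^2 + 3*y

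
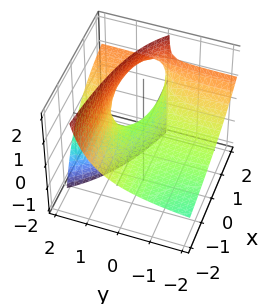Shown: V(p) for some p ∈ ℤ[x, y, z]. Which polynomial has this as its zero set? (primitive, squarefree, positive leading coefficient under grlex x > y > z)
First, degree: no degree-1 surface has this shape, so deg p = 2.
Then, checking where it meets the axes: the visible y-axis segment lies entirely on the surface; the visible x-axis segment lies entirely on the surface; it crosses the z-axis at the gridline z = 0.
Finally, assembling these constraints gives the stated polynomial.

x*y - x*z - 2*y*z + 2*z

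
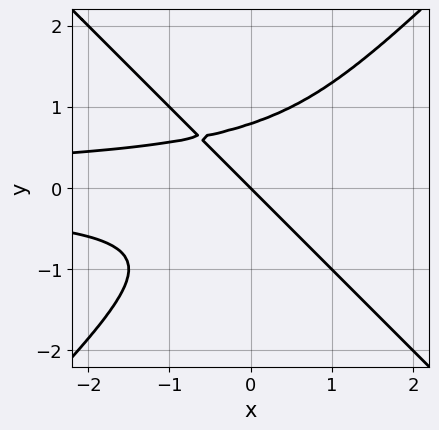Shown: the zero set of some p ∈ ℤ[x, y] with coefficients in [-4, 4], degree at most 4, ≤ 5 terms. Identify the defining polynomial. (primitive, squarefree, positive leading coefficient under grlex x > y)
2*x^2*y^2 - 2*y^4 + x + y

First, deg p = 4. A generic line meets the curve in up to 4 points.
Then, observable constraints: one x-axis crossing is at x = 0; one y-axis crossing is at y = 0.
Finally, putting this together gives p.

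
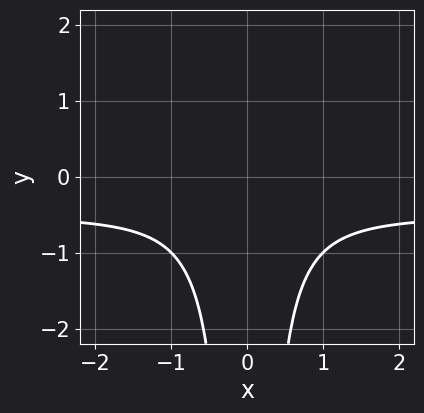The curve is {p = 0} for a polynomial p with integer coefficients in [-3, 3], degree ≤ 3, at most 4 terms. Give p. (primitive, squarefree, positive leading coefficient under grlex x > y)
deg p = 3. A generic line meets the curve in up to 3 points.
Symmetries: mirror symmetry x ↦ −x ⇒ only even powers of x.
From the visible intercepts: the curve avoids every integer y-axis point in the box; it misses every integer gridline on the x-axis.
Assembling these constraints gives the stated polynomial.

2*x^2*y + x^2 + 1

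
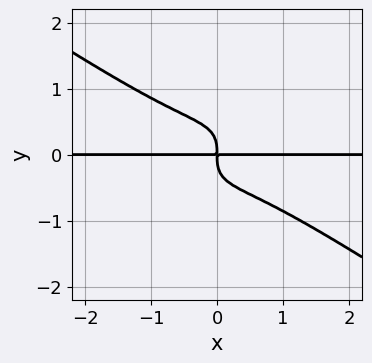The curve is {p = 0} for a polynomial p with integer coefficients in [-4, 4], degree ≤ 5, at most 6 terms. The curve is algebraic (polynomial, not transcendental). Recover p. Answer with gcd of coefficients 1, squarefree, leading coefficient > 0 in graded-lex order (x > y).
x^3*y - x*y^3 + 2*y^4 + x*y

Degree: the shape is more complex than any degree-3 curve, so deg p = 4.
From the axis intercepts and sections: the visible x-axis segment lies entirely on the curve.
The integer polynomial consistent with all of this is the stated p.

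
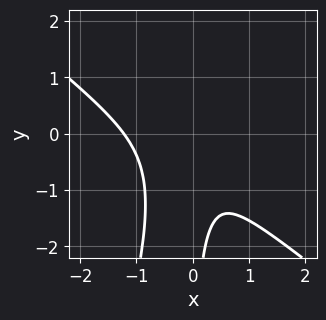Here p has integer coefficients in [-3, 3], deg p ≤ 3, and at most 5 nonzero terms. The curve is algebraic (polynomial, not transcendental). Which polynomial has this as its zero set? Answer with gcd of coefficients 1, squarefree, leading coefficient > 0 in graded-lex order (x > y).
1. Degree: no degree-2 curve has this shape, so deg p = 3.
2. From the visible intercepts: no y-intercept at any integer in the box.
3. Solving for integer coefficients yields p as stated.

3*x^3 + 3*x^2*y - x*y^2 + 3*x^2 + 1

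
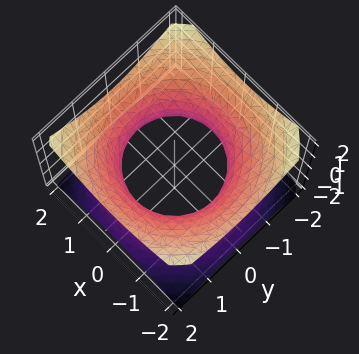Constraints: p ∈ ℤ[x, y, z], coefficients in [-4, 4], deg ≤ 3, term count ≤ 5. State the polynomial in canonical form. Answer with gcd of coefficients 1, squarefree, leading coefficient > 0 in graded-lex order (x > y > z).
2*x^2 + 2*y^2 - 3*z^2 - 3

1. Degree: the shape is more complex than any degree-1 surface, so deg p = 2.
2. By symmetry, every cross-section ⟂ z is a circle, so x, y appear only via x² + y².
3. From the axis intercepts and sections: a circular section at z = -1 has radius between 1 and 2; no z-intercept at any integer in the box.
4. These observations pin down the coefficients.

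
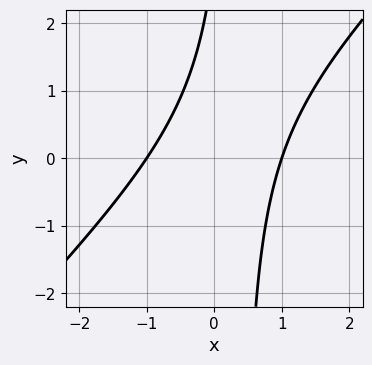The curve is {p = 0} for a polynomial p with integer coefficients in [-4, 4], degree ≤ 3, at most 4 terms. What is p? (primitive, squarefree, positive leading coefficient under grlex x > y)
3*x^2 - 3*x*y + y - 3

The degree is 2 — no degree-1 curve has this shape.
Observable constraints: the x-axis gridline crossings are at x ∈ {-1, 1}; it misses every integer gridline on the y-axis.
Matching integer coefficients to the picture gives p.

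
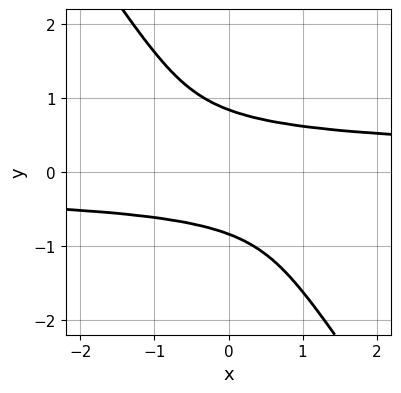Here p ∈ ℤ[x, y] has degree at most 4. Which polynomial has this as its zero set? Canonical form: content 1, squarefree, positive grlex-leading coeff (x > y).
3*x*y^3 + 2*y^4 - 1

deg p = 4. A generic line meets the curve in up to 4 points.
Observable constraints: it misses every integer gridline on the x-axis.
The integer polynomial consistent with all of this is the stated p.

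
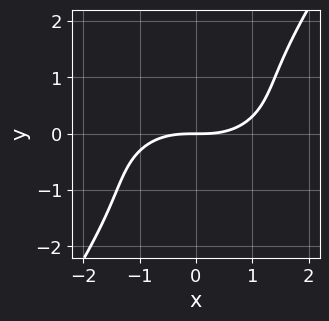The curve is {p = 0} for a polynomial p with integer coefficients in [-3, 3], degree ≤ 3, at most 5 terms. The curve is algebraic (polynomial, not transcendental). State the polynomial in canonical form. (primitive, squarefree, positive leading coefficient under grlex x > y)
First, degree: a generic line meets the curve in up to 3 points, so deg p = 3.
Next, from the axis intercepts and sections: it meets the y-axis at y = 0 (among the integer gridlines); one x-axis crossing is at x = 0.
Finally, together with the visible shape, these determine p as stated.

x^3 - x^2*y + 3*x*y^2 - 2*y^3 - 3*y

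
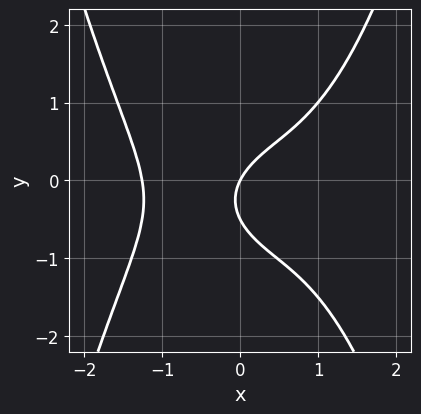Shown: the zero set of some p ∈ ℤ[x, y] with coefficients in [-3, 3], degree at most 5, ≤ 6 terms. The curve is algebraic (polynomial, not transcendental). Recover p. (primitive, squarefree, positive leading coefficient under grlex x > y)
First, degree: no degree-3 curve has this shape, so deg p = 4.
Next, observable constraints: it crosses the y-axis at the gridline y = 0; it meets the x-axis at x = 0 (among the integer gridlines).
Finally, fitting integer coefficients to these (and the overall shape) gives p.

x^4 - 2*y^2 + 2*x - y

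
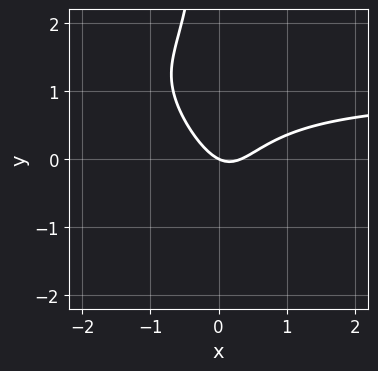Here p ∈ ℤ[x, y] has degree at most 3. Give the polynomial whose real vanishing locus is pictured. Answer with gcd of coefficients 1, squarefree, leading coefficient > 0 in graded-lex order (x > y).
1. The degree is 3 — the shape is more complex than any degree-2 curve.
2. Checking where it meets the axes: it crosses the x-axis at the gridline x = 0; one y-axis crossing is at y = 0.
3. Together with the visible shape, these determine p as stated.

3*x^2*y + 2*x*y^2 - 3*x^2 + x + 2*y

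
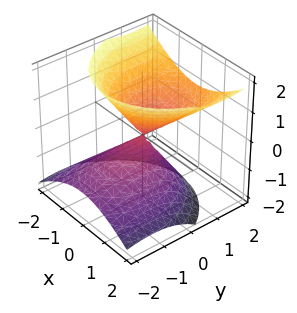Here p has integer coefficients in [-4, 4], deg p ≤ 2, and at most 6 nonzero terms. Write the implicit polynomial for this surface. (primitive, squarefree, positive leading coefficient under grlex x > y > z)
1. deg p = 2. The shape is more complex than any degree-1 surface.
2. Observable constraints: it meets the x-axis at x = 0 (among the integer gridlines); it meets the y-axis at y = 0 (among the integer gridlines); it crosses the z-axis at the gridline z = 0.
3. Putting this together gives p.

3*x^2 + 2*y^2 - 3*y*z - 3*z^2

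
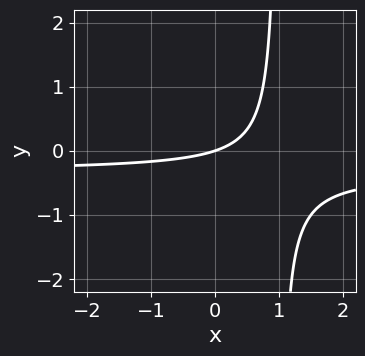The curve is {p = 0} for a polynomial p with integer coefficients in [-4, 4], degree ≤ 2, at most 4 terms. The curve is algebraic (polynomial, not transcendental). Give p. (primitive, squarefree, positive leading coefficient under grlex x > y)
3*x*y + x - 3*y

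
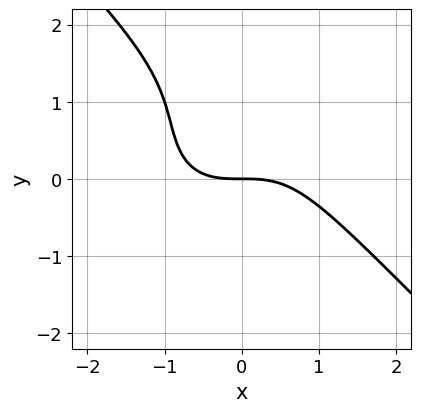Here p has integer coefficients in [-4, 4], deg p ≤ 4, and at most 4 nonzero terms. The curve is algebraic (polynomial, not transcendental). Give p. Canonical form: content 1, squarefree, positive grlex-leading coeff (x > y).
(a) deg p = 3. A generic line meets the curve in up to 3 points.
(b) Against the integer gridlines: one x-axis crossing is at x = 0; one y-axis crossing is at y = 0.
(c) The integer polynomial consistent with all of this is the stated p.

x^3 + y^3 - 2*y^2 + 2*y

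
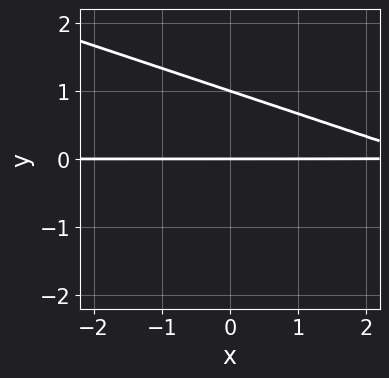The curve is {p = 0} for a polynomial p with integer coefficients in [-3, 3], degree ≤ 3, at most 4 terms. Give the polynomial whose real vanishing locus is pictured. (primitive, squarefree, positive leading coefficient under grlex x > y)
x*y + 3*y^2 - 3*y

(a) The degree is 2 — the shape is more complex than any degree-1 curve.
(b) From the visible intercepts: the visible x-axis segment lies entirely on the curve; the y-axis gridline crossings are at y ∈ {0, 1}.
(c) The integer polynomial consistent with all of this is the stated p.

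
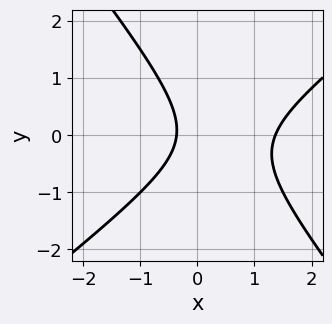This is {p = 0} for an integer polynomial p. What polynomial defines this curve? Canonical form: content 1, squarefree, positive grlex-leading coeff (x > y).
First, degree: the shape is more complex than any degree-1 curve, so deg p = 2.
Then, from the axis intercepts and sections: no y-intercept at any integer in the box.
Finally, matching integer coefficients to the picture gives p.

2*x^2 - x*y - 2*y^2 - 2*x - 1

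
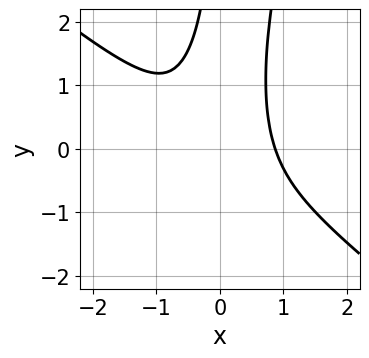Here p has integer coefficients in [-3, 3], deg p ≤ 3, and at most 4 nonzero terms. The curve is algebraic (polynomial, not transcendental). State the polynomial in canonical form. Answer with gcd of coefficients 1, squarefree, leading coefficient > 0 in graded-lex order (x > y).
3*x^3 + 3*x^2*y - x*y^2 - 2

First, degree: a generic line meets the curve in up to 3 points, so deg p = 3.
Then, from the visible intercepts: no y-intercept at any integer in the box.
Finally, these observations pin down the coefficients.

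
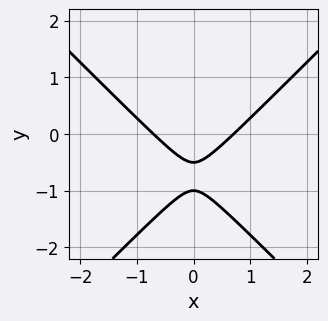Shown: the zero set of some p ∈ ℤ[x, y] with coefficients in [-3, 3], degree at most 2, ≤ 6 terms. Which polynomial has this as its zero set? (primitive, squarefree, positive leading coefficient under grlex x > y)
2*x^2 - 2*y^2 - 3*y - 1

(a) Degree: the shape is more complex than any degree-1 curve, so deg p = 2.
(b) Symmetries: it's symmetric under x → −x, forcing even powers of x.
(c) Checking where it meets the axes: it meets the y-axis at y = -1 (among the integer gridlines).
(d) Matching integer coefficients to the picture gives p.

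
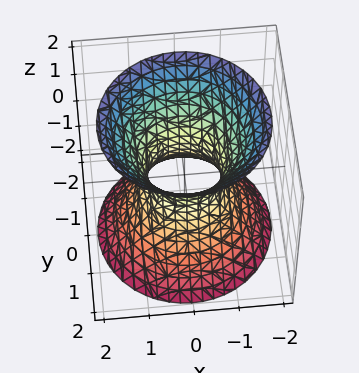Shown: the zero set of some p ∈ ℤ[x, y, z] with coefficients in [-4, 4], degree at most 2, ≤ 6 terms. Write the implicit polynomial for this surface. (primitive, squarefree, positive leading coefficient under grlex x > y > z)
3*x^2 + 3*y^2 - 2*z^2 - 2

(a) deg p = 2.
(b) By symmetry, every cross-section ⟂ z is a circle, so x, y appear only via x² + y²; mirror symmetry z ↦ −z ⇒ only even powers of z.
(c) Observable constraints: the surface avoids every integer z-axis point in the box; a circular section at z = 0 has radius between 0 and 1.
(d) Assembling these constraints gives the stated polynomial.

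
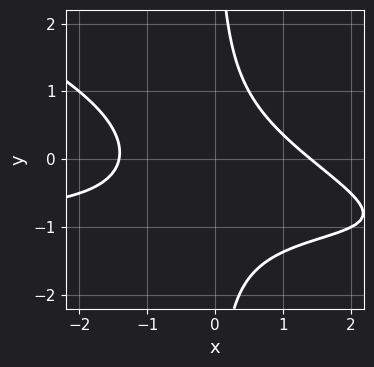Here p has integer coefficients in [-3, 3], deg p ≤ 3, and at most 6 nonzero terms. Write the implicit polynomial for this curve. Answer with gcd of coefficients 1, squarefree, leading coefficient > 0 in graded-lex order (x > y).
First, deg p = 3. A generic line meets the curve in up to 3 points.
Then, observable constraints: the curve avoids every integer y-axis point in the box.
Finally, assembling these constraints gives the stated polynomial.

x^2*y + 2*x*y^2 + x^2 + x*y - 2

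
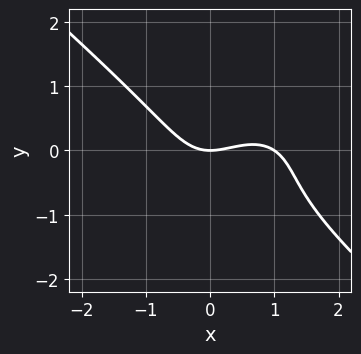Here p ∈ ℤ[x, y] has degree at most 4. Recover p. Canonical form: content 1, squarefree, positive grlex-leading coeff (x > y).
2*x^3 + 3*y^3 - 2*x^2 + 2*y^2 + 3*y

1. deg p = 3. A generic line meets the curve in up to 3 points.
2. Reading off the gridlines: among the integer gridlines, it crosses the x-axis at x ∈ {0, 1}; it crosses the y-axis at the gridline y = 0.
3. Putting this together gives p.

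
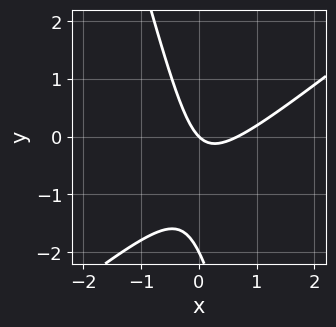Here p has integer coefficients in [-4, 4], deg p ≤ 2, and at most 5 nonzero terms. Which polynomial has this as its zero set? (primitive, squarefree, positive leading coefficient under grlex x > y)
3*x^2 - 3*x*y - y^2 - 2*x - 2*y

First, the degree is 2 — no degree-1 curve has this shape.
Then, observable constraints: it crosses the x-axis at the gridline x = 0; among the integer gridlines, it crosses the y-axis at y ∈ {-2, 0}.
Finally, together with the visible shape, these determine p as stated.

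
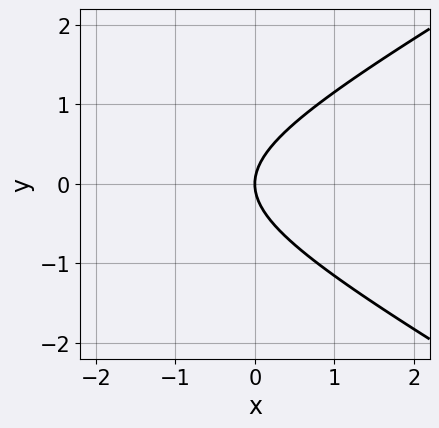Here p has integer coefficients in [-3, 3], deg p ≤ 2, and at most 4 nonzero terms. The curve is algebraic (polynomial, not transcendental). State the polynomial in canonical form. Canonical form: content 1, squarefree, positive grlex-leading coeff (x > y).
x^2 - 3*y^2 + 3*x

(a) Degree: the shape is more complex than any degree-1 curve, so deg p = 2.
(b) Symmetries: the y ↦ −y reflection is a symmetry, so y appears only in even powers.
(c) From the axis intercepts and sections: it crosses the x-axis at the gridline x = 0; it meets the y-axis at y = 0 (among the integer gridlines).
(d) These observations pin down the coefficients.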